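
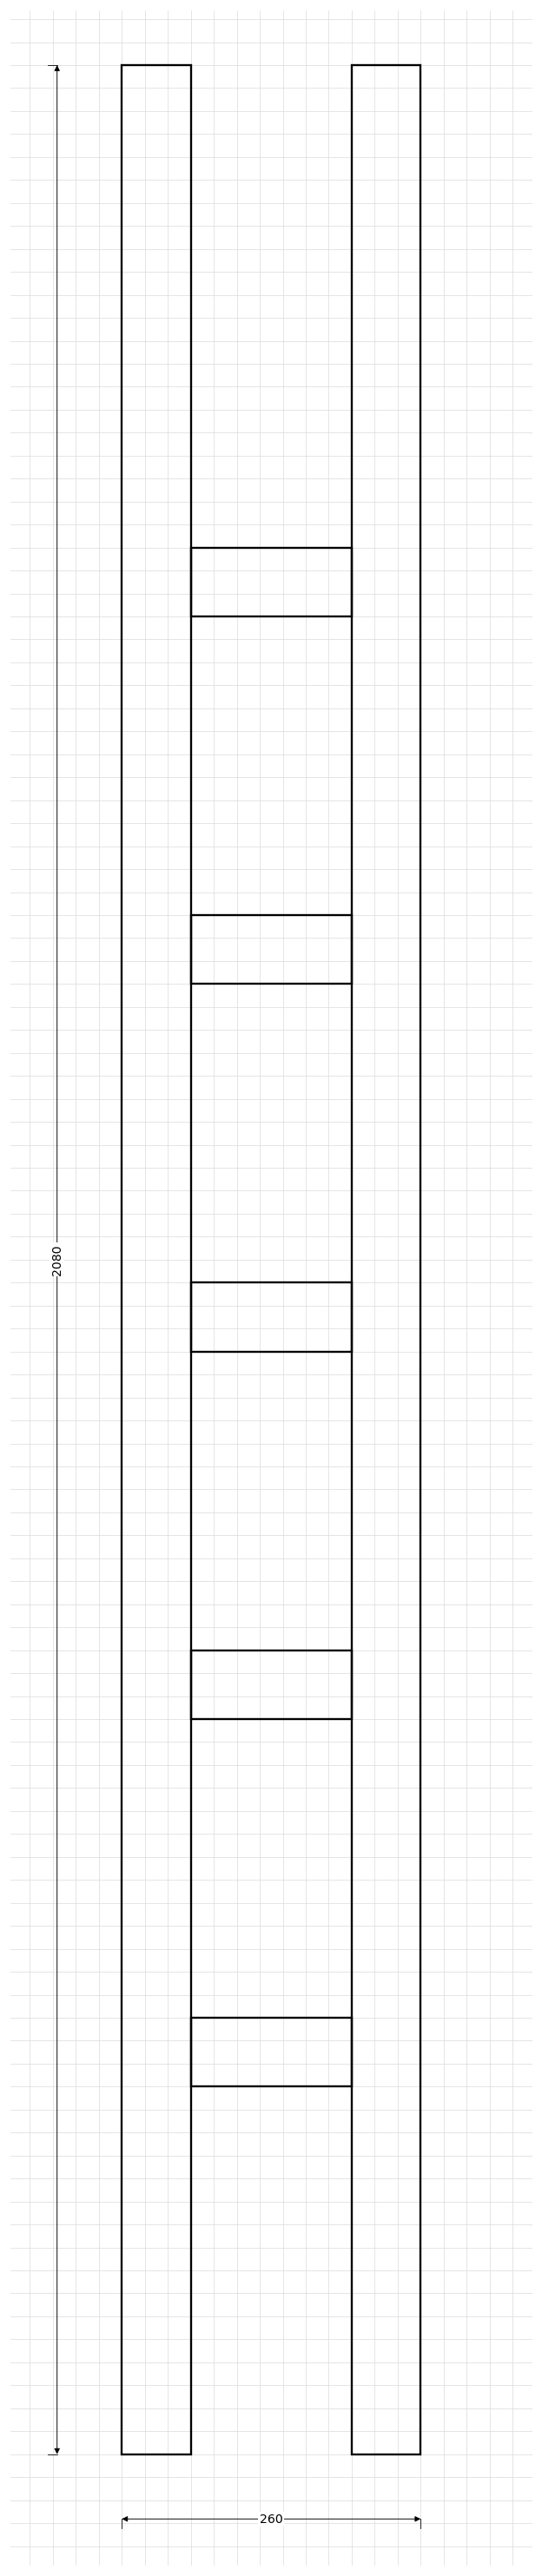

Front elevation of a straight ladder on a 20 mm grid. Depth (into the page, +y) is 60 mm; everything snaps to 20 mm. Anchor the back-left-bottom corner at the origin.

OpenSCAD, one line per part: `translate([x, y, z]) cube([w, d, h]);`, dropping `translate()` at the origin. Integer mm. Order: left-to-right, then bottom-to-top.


cube([60, 60, 2080]);
translate([60, 0, 320]) cube([140, 60, 60]);
translate([60, 0, 640]) cube([140, 60, 60]);
translate([60, 0, 960]) cube([140, 60, 60]);
translate([60, 0, 1280]) cube([140, 60, 60]);
translate([60, 0, 1600]) cube([140, 60, 60]);
translate([200, 0, 0]) cube([60, 60, 2080]);


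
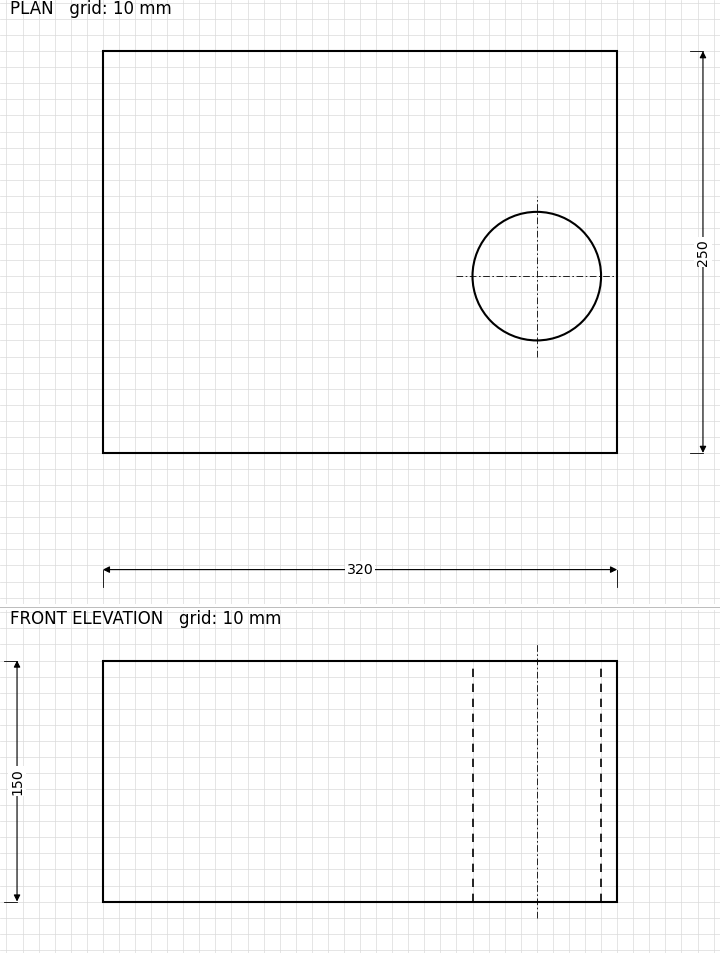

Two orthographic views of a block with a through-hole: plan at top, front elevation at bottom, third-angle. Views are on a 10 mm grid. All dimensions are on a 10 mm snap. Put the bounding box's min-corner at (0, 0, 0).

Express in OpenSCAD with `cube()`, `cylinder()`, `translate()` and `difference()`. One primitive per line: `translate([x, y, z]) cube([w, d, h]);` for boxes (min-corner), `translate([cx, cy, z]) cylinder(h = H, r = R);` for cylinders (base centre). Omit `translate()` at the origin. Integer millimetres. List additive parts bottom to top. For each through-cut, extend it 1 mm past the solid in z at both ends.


difference() {
  cube([320, 250, 150]);
  translate([270, 110, -1]) cylinder(h = 152, r = 40);
}


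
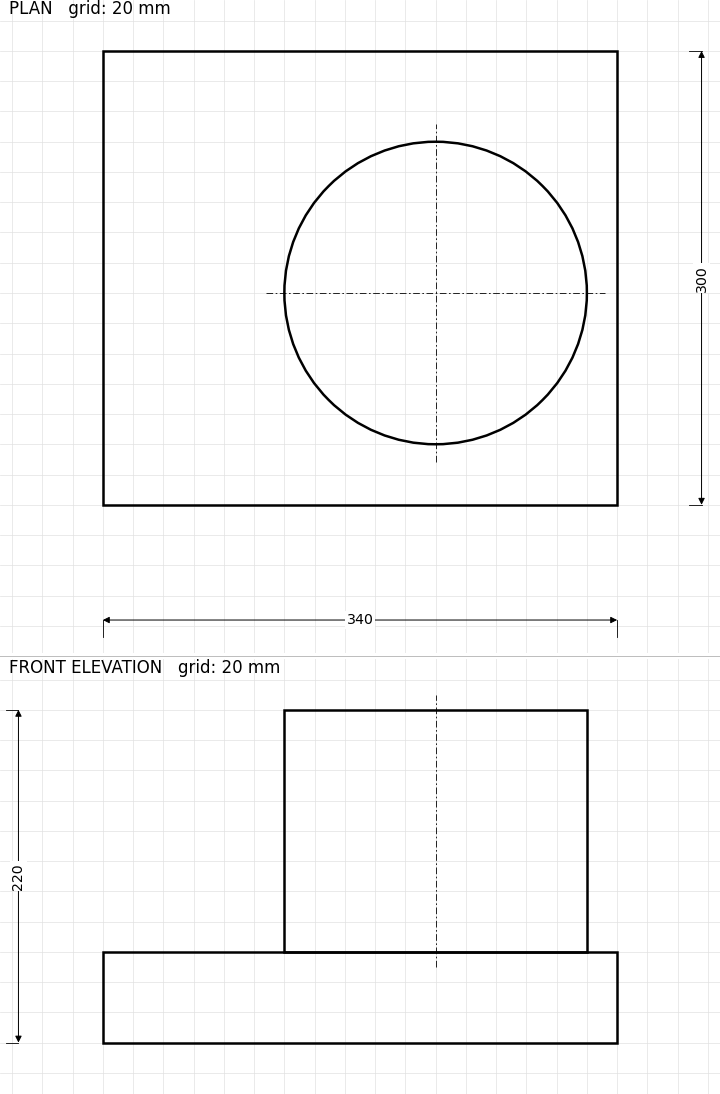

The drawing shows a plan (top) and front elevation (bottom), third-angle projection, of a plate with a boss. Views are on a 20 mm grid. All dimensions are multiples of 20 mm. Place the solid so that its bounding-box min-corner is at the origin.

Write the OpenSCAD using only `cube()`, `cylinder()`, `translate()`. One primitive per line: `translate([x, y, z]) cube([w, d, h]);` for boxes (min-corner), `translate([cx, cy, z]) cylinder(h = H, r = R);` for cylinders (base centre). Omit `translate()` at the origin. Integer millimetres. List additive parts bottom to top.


cube([340, 300, 60]);
translate([220, 140, 60]) cylinder(h = 160, r = 100);


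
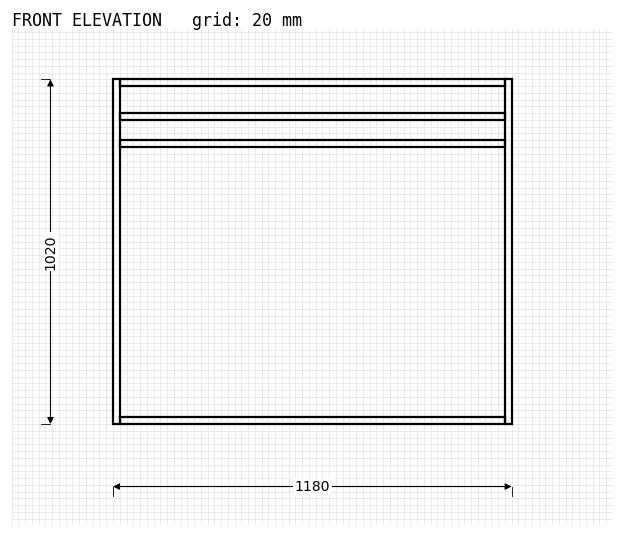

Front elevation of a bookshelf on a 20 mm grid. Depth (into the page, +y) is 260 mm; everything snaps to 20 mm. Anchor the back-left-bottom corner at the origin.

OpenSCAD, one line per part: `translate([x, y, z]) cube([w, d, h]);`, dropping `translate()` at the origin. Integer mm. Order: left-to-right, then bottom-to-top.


cube([20, 260, 1020]);
translate([20, 0, 0]) cube([1140, 260, 20]);
translate([20, 0, 820]) cube([1140, 260, 20]);
translate([20, 0, 900]) cube([1140, 260, 20]);
translate([20, 0, 1000]) cube([1140, 260, 20]);
translate([1160, 0, 0]) cube([20, 260, 1020]);


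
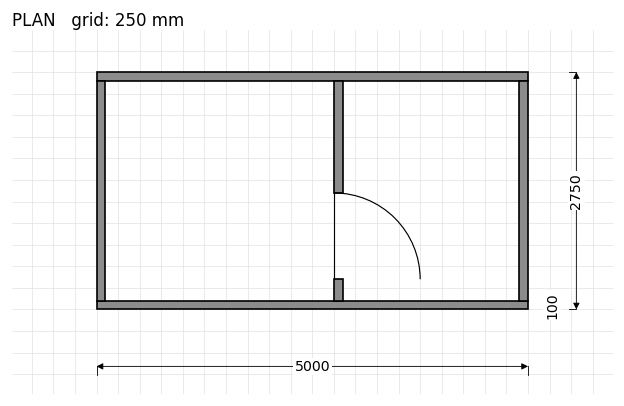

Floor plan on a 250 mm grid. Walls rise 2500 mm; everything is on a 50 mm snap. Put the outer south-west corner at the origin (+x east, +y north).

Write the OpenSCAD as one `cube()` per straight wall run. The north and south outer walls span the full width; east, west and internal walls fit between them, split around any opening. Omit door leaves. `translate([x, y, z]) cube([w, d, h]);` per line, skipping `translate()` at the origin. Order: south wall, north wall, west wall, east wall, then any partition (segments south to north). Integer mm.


cube([5000, 100, 2500]);
translate([0, 2650, 0]) cube([5000, 100, 2500]);
translate([0, 100, 0]) cube([100, 2550, 2500]);
translate([4900, 100, 0]) cube([100, 2550, 2500]);
translate([2750, 100, 0]) cube([100, 250, 2500]);
translate([2750, 1350, 0]) cube([100, 1300, 2500]);


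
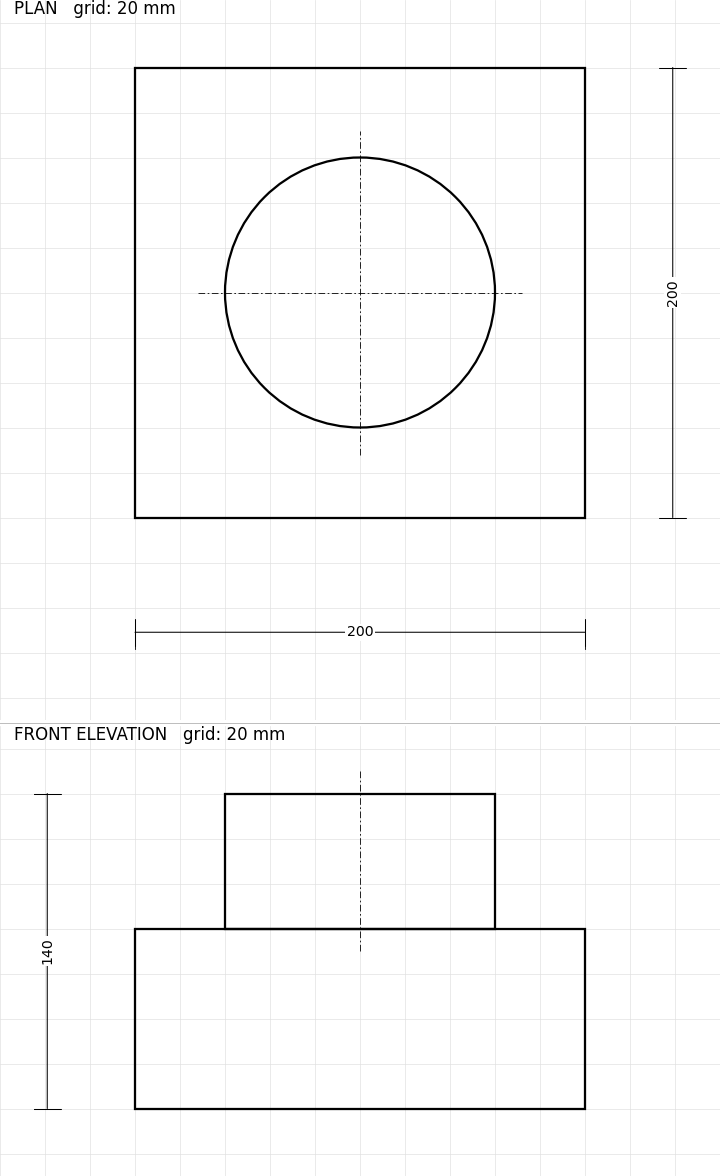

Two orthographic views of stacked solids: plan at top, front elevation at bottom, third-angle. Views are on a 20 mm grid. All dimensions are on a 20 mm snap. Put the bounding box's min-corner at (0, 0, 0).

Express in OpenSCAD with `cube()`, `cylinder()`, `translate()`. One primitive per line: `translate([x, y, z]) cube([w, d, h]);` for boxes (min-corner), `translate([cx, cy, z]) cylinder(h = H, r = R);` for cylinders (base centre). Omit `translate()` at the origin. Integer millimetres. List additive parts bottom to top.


cube([200, 200, 80]);
translate([100, 100, 80]) cylinder(h = 60, r = 60);


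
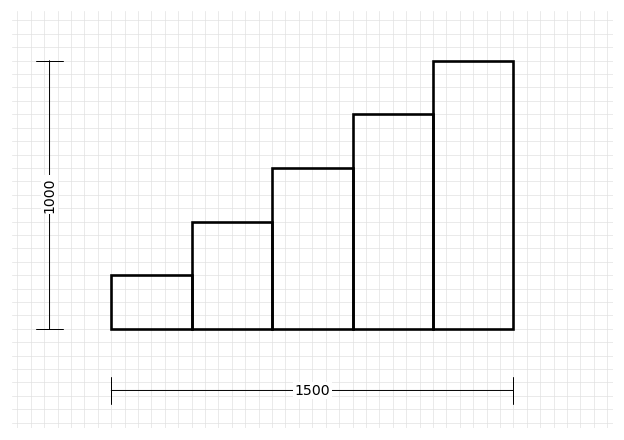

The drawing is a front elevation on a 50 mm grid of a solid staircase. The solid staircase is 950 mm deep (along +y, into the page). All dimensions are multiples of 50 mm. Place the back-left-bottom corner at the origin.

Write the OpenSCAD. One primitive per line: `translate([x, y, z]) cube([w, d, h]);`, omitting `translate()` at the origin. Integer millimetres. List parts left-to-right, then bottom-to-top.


cube([300, 950, 200]);
translate([300, 0, 0]) cube([300, 950, 400]);
translate([600, 0, 0]) cube([300, 950, 600]);
translate([900, 0, 0]) cube([300, 950, 800]);
translate([1200, 0, 0]) cube([300, 950, 1000]);


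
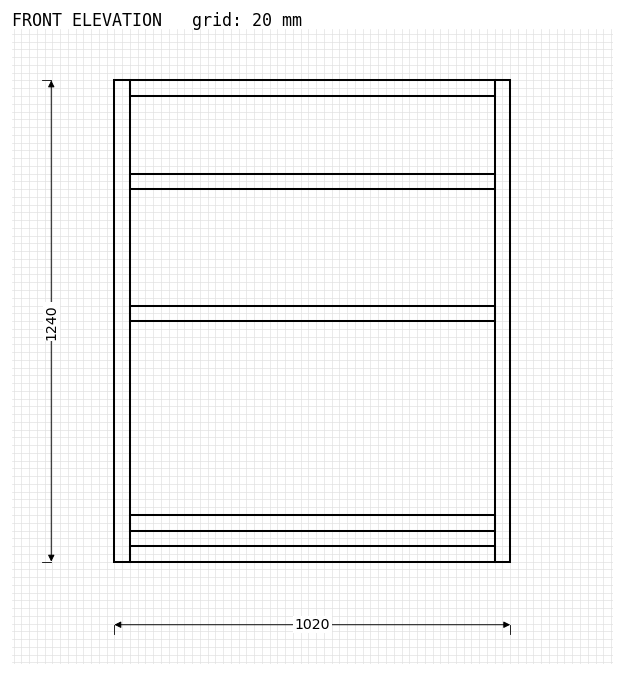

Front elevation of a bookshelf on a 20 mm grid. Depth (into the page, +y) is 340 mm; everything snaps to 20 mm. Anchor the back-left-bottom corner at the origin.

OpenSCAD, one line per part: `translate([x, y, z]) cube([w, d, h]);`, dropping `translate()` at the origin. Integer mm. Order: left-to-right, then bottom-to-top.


cube([40, 340, 1240]);
translate([40, 0, 0]) cube([940, 340, 40]);
translate([40, 0, 80]) cube([940, 340, 40]);
translate([40, 0, 620]) cube([940, 340, 40]);
translate([40, 0, 960]) cube([940, 340, 40]);
translate([40, 0, 1200]) cube([940, 340, 40]);
translate([980, 0, 0]) cube([40, 340, 1240]);


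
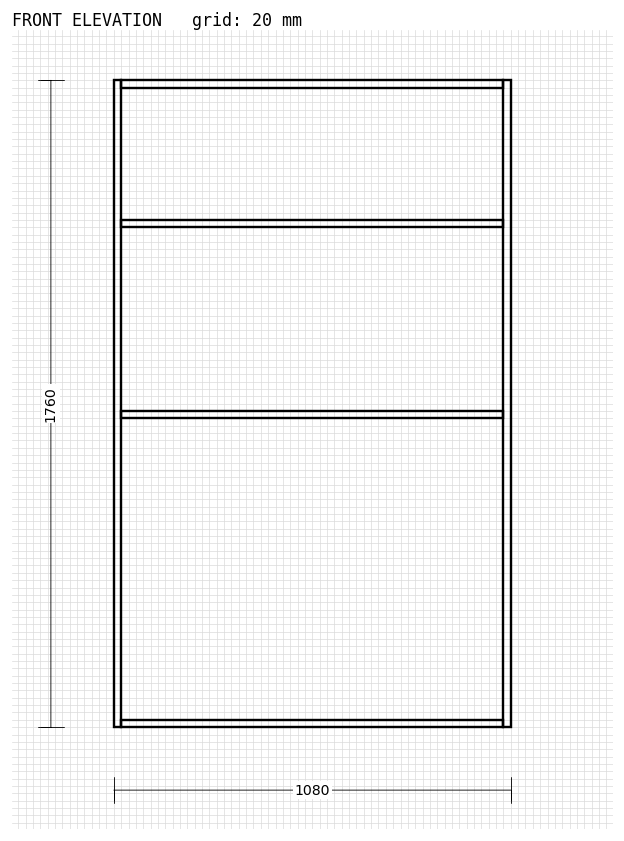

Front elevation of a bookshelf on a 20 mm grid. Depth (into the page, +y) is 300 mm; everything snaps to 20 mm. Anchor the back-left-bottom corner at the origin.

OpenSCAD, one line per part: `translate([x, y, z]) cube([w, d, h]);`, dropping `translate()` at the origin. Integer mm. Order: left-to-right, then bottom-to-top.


cube([20, 300, 1760]);
translate([20, 0, 0]) cube([1040, 300, 20]);
translate([20, 0, 840]) cube([1040, 300, 20]);
translate([20, 0, 1360]) cube([1040, 300, 20]);
translate([20, 0, 1740]) cube([1040, 300, 20]);
translate([1060, 0, 0]) cube([20, 300, 1760]);


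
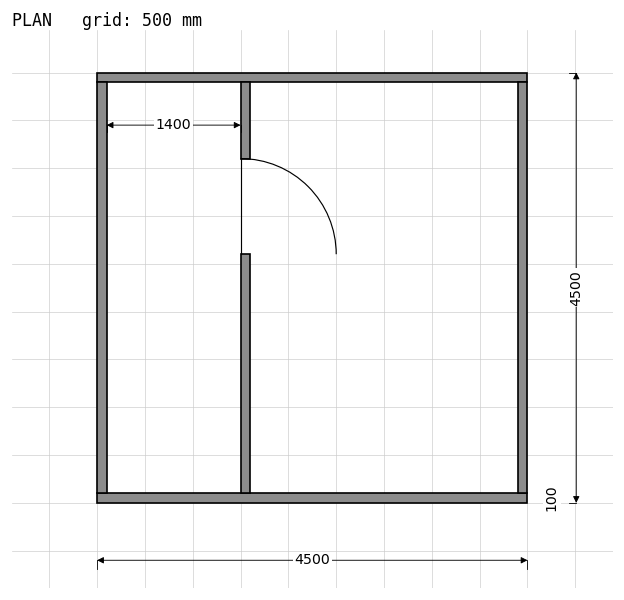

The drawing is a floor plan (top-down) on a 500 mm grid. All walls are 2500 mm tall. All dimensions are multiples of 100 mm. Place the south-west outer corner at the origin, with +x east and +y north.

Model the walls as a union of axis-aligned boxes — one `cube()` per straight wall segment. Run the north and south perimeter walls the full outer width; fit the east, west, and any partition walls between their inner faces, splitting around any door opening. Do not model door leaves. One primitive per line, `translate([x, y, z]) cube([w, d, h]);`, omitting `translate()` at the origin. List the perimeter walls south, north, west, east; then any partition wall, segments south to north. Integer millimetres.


cube([4500, 100, 2500]);
translate([0, 4400, 0]) cube([4500, 100, 2500]);
translate([0, 100, 0]) cube([100, 4300, 2500]);
translate([4400, 100, 0]) cube([100, 4300, 2500]);
translate([1500, 100, 0]) cube([100, 2500, 2500]);
translate([1500, 3600, 0]) cube([100, 800, 2500]);


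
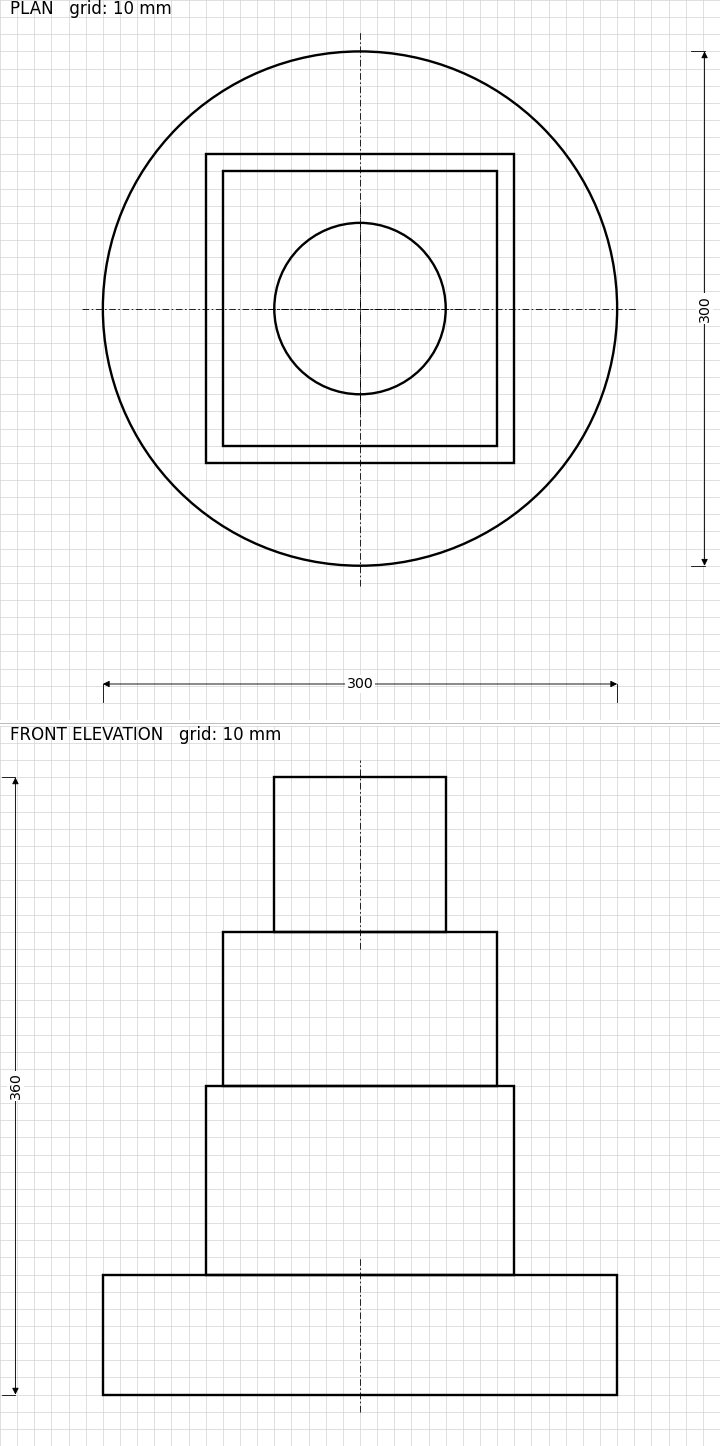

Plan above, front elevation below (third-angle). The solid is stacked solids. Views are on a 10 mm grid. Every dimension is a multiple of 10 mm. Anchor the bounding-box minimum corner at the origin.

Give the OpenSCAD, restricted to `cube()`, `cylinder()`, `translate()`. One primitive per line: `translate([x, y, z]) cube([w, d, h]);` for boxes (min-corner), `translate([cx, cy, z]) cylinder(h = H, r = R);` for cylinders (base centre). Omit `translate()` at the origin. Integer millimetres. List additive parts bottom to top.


translate([150, 150, 0]) cylinder(h = 70, r = 150);
translate([60, 60, 70]) cube([180, 180, 110]);
translate([70, 70, 180]) cube([160, 160, 90]);
translate([150, 150, 270]) cylinder(h = 90, r = 50);


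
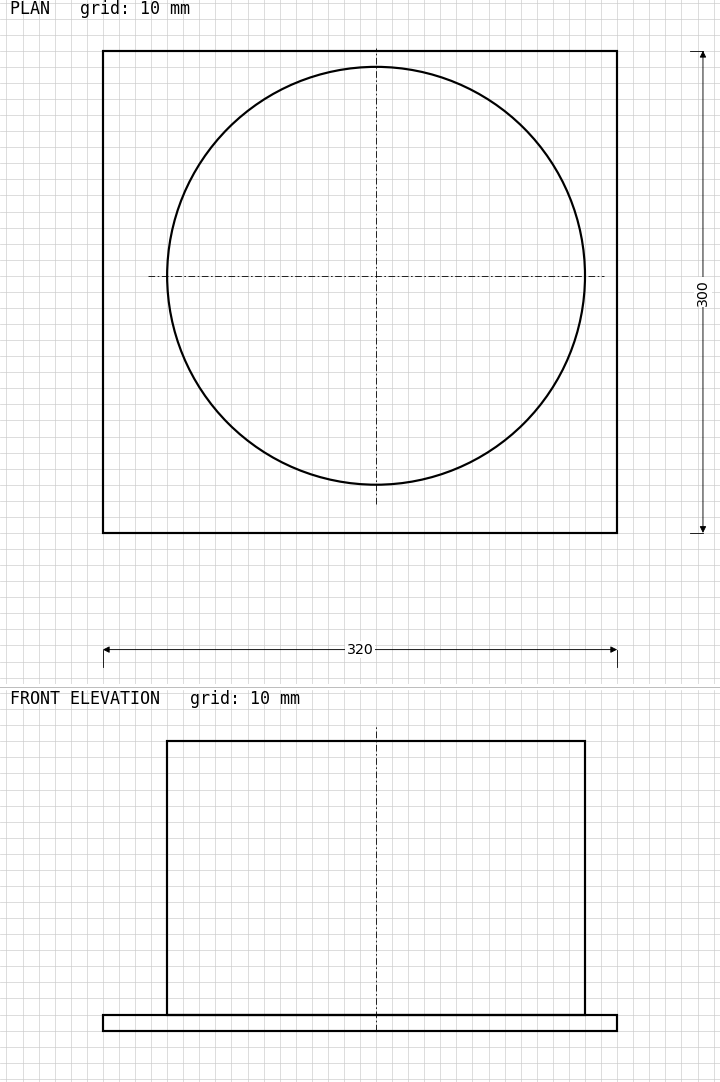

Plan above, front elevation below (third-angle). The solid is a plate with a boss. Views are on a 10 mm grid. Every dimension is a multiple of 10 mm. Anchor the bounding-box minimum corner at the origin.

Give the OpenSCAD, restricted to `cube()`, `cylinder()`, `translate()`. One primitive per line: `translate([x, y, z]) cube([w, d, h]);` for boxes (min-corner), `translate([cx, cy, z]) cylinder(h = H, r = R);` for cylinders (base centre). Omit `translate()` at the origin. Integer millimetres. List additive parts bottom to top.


cube([320, 300, 10]);
translate([170, 160, 10]) cylinder(h = 170, r = 130);


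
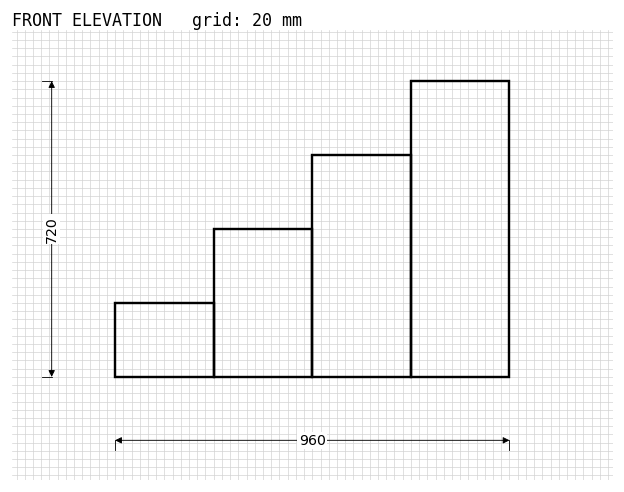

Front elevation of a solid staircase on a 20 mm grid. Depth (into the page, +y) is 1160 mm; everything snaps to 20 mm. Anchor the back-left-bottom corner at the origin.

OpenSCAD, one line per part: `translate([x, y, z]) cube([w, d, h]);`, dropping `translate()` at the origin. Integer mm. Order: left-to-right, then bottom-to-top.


cube([240, 1160, 180]);
translate([240, 0, 0]) cube([240, 1160, 360]);
translate([480, 0, 0]) cube([240, 1160, 540]);
translate([720, 0, 0]) cube([240, 1160, 720]);


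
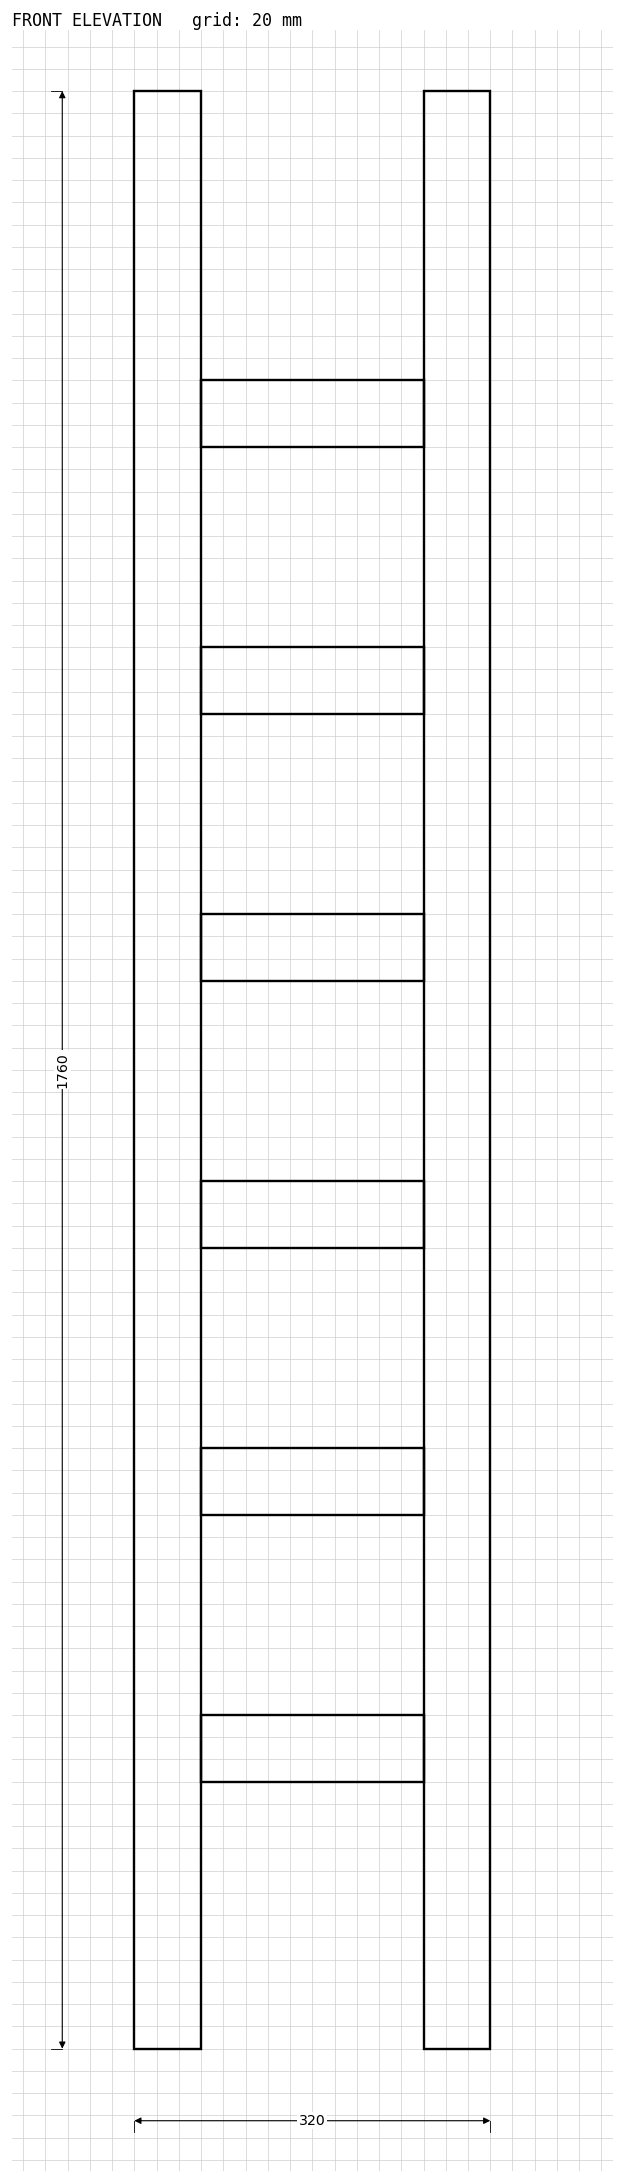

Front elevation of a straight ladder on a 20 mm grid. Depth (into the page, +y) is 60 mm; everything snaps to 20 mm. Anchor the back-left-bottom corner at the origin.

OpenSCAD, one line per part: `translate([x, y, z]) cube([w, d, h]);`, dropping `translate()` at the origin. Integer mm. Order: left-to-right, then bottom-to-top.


cube([60, 60, 1760]);
translate([60, 0, 240]) cube([200, 60, 60]);
translate([60, 0, 480]) cube([200, 60, 60]);
translate([60, 0, 720]) cube([200, 60, 60]);
translate([60, 0, 960]) cube([200, 60, 60]);
translate([60, 0, 1200]) cube([200, 60, 60]);
translate([60, 0, 1440]) cube([200, 60, 60]);
translate([260, 0, 0]) cube([60, 60, 1760]);


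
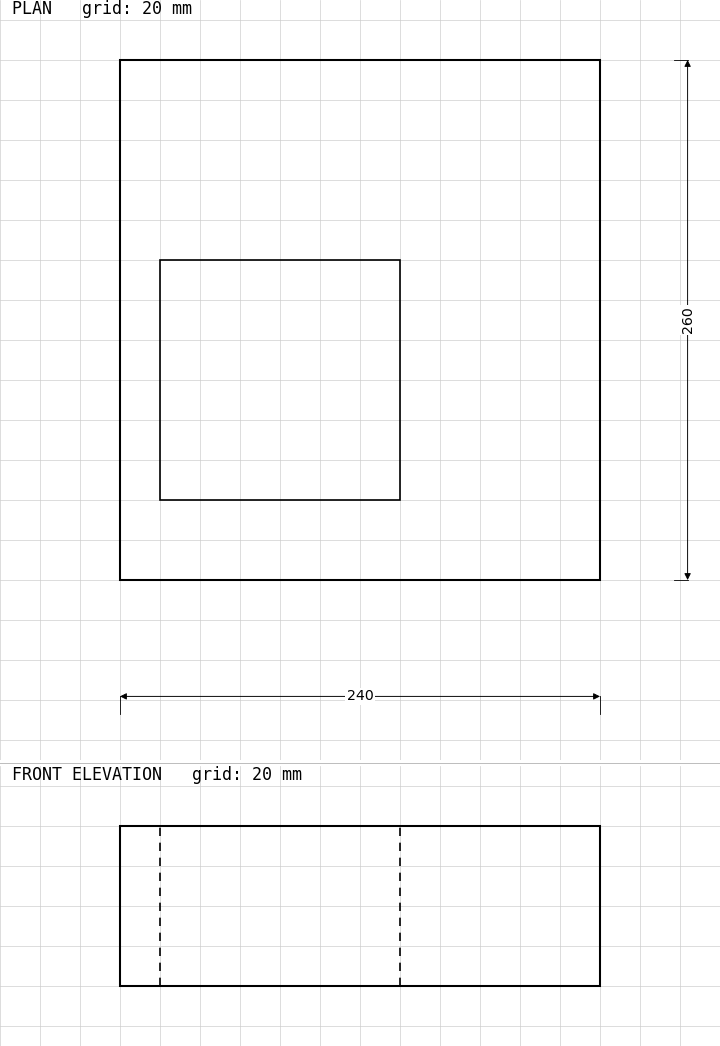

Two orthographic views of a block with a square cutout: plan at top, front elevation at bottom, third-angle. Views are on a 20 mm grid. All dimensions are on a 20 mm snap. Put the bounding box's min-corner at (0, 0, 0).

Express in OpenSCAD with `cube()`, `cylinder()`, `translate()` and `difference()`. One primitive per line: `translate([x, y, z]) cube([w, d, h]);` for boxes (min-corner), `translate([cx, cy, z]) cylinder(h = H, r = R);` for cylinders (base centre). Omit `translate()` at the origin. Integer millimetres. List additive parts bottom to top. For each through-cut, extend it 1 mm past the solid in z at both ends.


difference() {
  cube([240, 260, 80]);
  translate([20, 40, -1]) cube([120, 120, 82]);
}


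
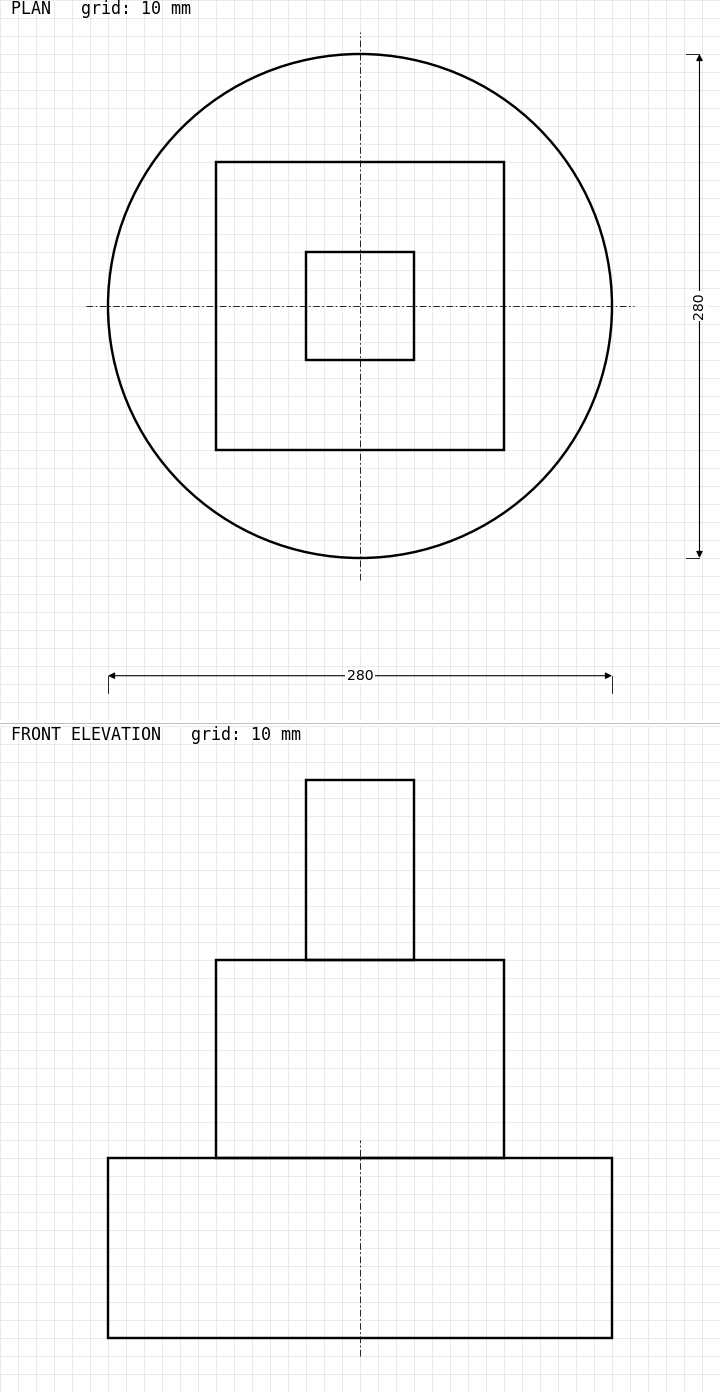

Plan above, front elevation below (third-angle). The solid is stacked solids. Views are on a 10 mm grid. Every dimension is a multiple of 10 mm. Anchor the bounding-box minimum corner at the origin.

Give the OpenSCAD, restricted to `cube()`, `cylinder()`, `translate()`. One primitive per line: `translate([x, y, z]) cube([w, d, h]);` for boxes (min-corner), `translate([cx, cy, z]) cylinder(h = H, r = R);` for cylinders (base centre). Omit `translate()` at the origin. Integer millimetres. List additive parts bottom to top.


translate([140, 140, 0]) cylinder(h = 100, r = 140);
translate([60, 60, 100]) cube([160, 160, 110]);
translate([110, 110, 210]) cube([60, 60, 100]);


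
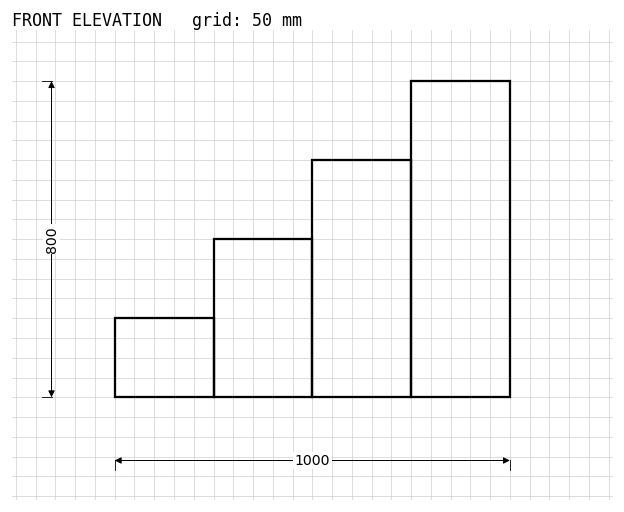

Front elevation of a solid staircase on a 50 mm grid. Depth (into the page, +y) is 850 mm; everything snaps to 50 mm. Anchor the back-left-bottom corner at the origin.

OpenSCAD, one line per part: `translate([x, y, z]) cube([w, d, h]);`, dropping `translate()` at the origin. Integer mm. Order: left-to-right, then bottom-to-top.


cube([250, 850, 200]);
translate([250, 0, 0]) cube([250, 850, 400]);
translate([500, 0, 0]) cube([250, 850, 600]);
translate([750, 0, 0]) cube([250, 850, 800]);


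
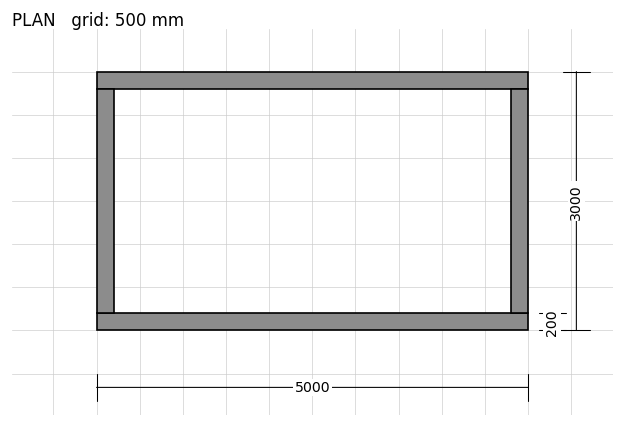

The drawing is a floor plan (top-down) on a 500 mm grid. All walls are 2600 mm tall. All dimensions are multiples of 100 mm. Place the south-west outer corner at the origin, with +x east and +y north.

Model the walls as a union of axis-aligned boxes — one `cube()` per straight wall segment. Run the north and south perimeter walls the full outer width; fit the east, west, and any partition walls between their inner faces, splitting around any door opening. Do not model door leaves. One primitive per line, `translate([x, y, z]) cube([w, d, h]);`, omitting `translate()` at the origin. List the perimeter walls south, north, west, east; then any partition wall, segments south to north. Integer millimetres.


cube([5000, 200, 2600]);
translate([0, 2800, 0]) cube([5000, 200, 2600]);
translate([0, 200, 0]) cube([200, 2600, 2600]);
translate([4800, 200, 0]) cube([200, 2600, 2600]);


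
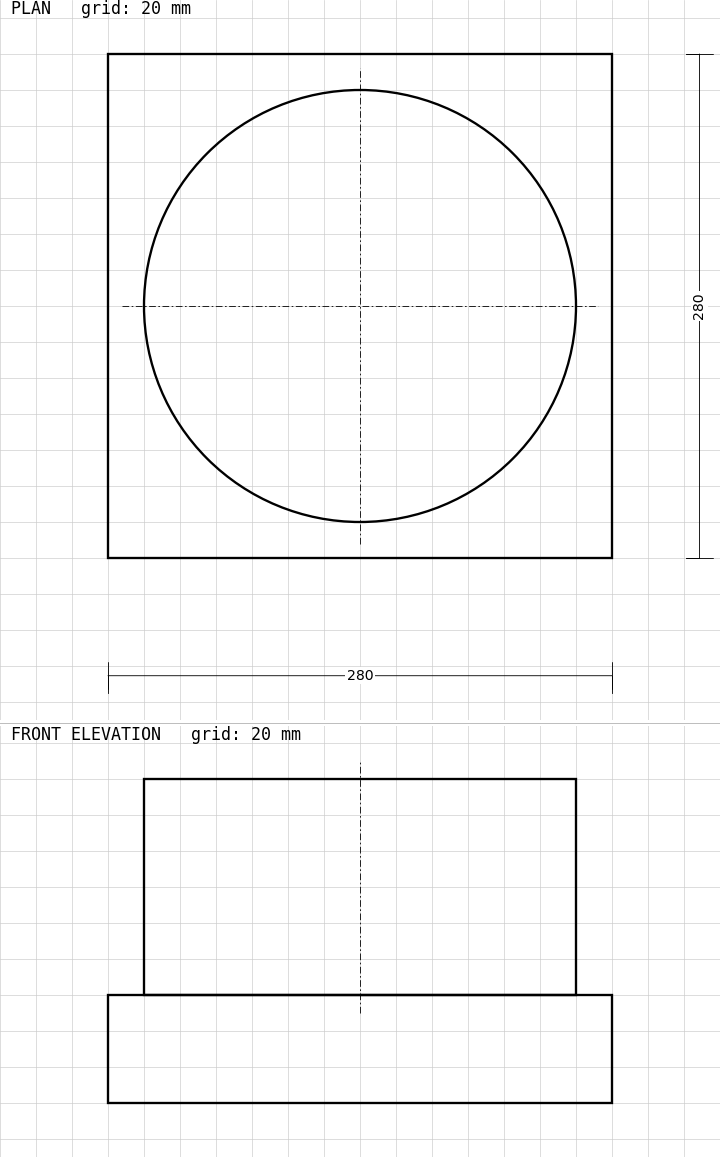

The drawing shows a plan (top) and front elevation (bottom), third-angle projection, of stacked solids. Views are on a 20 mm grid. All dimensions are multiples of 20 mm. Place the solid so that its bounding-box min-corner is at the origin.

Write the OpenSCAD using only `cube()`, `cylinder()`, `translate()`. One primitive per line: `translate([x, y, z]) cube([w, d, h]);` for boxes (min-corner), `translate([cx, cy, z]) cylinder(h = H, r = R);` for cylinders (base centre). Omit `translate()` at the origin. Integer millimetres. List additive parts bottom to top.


cube([280, 280, 60]);
translate([140, 140, 60]) cylinder(h = 120, r = 120);


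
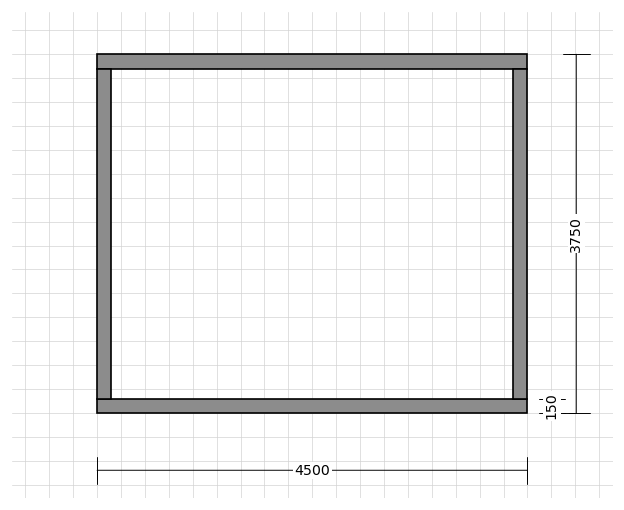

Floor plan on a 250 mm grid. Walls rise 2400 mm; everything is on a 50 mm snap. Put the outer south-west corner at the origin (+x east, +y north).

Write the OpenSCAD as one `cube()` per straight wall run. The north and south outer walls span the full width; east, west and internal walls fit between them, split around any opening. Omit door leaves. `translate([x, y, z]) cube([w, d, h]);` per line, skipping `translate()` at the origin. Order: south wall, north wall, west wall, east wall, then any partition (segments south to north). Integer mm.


cube([4500, 150, 2400]);
translate([0, 3600, 0]) cube([4500, 150, 2400]);
translate([0, 150, 0]) cube([150, 3450, 2400]);
translate([4350, 150, 0]) cube([150, 3450, 2400]);


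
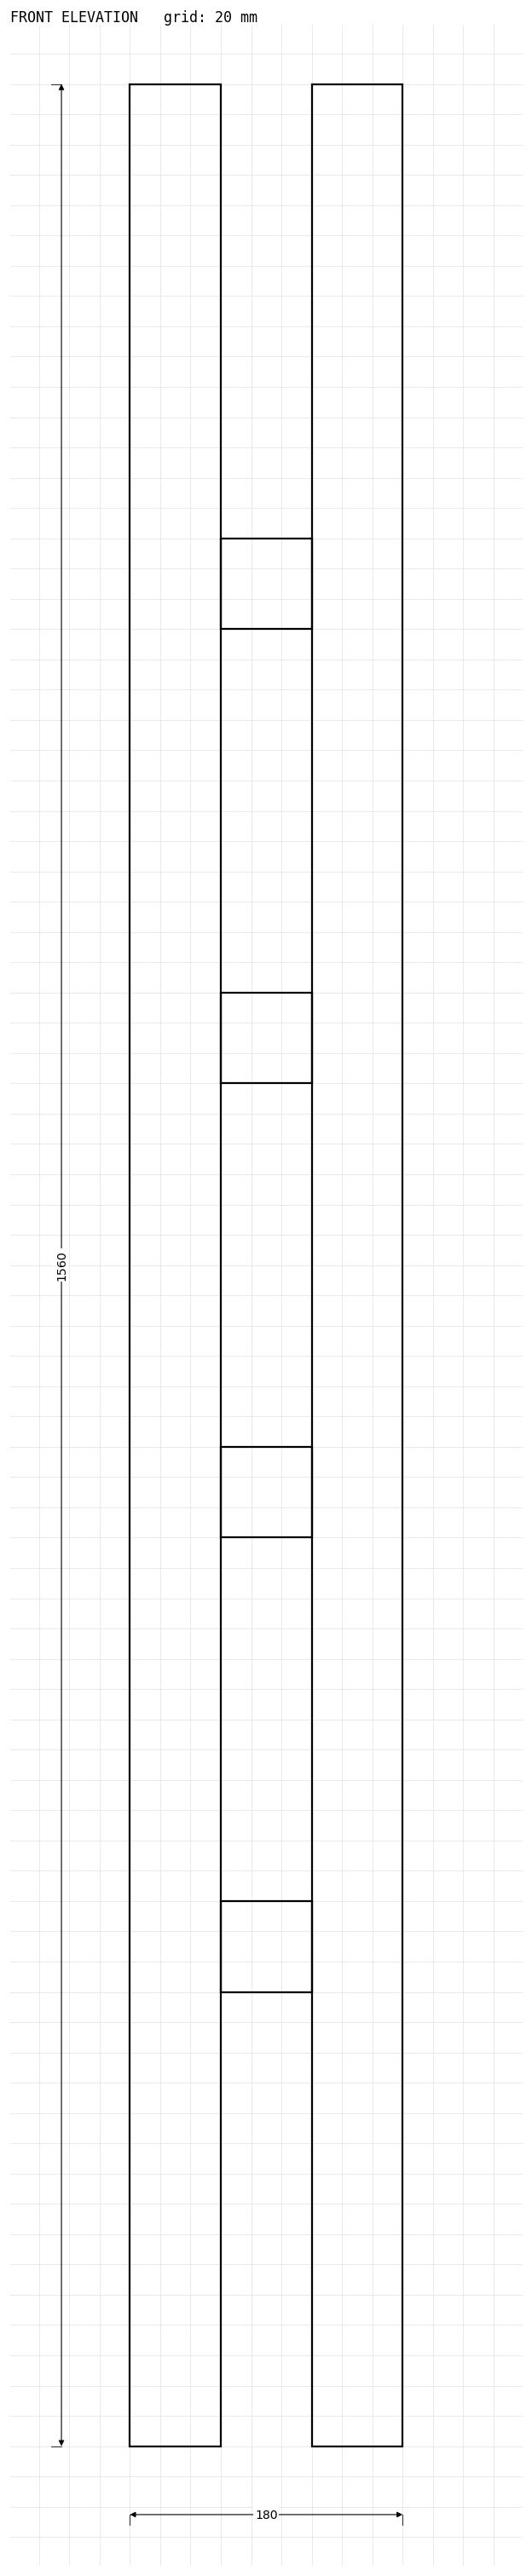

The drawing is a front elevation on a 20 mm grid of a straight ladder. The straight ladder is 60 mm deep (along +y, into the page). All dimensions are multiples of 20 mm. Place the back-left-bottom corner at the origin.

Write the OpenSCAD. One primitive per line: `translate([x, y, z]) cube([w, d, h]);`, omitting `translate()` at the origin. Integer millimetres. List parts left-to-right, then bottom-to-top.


cube([60, 60, 1560]);
translate([60, 0, 300]) cube([60, 60, 60]);
translate([60, 0, 600]) cube([60, 60, 60]);
translate([60, 0, 900]) cube([60, 60, 60]);
translate([60, 0, 1200]) cube([60, 60, 60]);
translate([120, 0, 0]) cube([60, 60, 1560]);


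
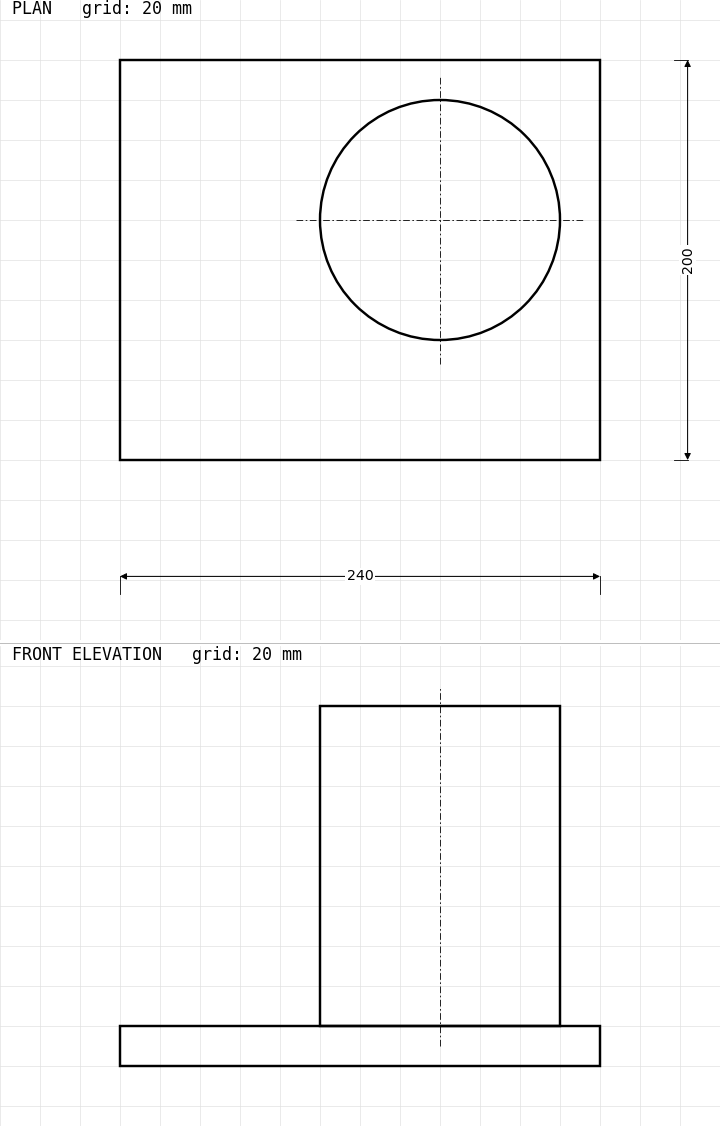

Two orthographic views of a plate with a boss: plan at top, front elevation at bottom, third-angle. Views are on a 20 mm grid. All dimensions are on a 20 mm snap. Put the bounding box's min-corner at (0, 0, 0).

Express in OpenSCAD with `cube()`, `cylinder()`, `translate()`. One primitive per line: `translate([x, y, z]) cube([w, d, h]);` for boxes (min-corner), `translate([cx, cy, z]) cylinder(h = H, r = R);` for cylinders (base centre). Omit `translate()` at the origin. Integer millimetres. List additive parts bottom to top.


cube([240, 200, 20]);
translate([160, 120, 20]) cylinder(h = 160, r = 60);


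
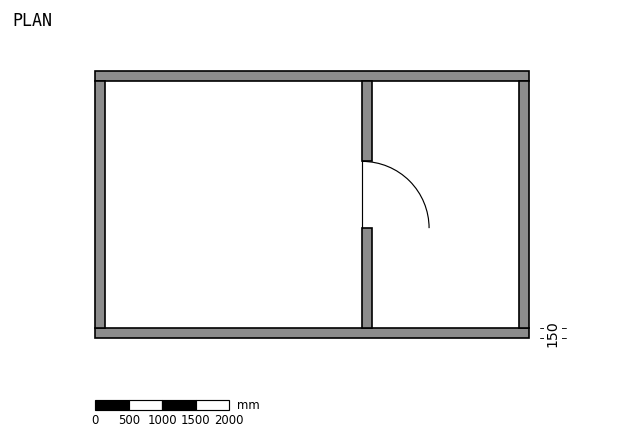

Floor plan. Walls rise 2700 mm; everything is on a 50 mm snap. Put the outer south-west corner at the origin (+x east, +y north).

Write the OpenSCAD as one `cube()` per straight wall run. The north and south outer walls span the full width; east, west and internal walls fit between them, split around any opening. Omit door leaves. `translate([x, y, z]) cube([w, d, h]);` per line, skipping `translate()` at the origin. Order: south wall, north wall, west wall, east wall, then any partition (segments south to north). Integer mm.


cube([6500, 150, 2700]);
translate([0, 3850, 0]) cube([6500, 150, 2700]);
translate([0, 150, 0]) cube([150, 3700, 2700]);
translate([6350, 150, 0]) cube([150, 3700, 2700]);
translate([4000, 150, 0]) cube([150, 1500, 2700]);
translate([4000, 2650, 0]) cube([150, 1200, 2700]);


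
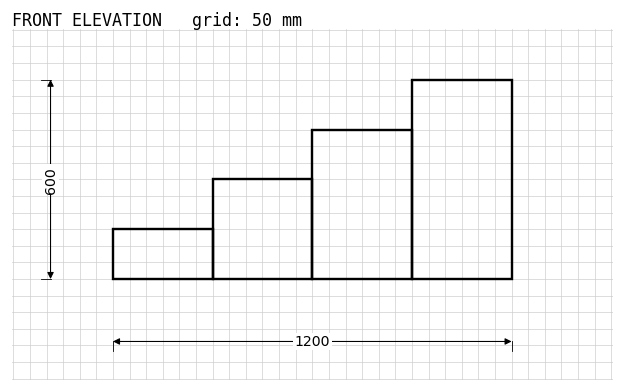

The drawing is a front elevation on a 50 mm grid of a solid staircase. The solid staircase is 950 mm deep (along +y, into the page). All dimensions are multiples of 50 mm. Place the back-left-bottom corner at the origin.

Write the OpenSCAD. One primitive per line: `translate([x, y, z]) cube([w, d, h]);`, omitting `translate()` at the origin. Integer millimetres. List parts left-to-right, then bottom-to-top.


cube([300, 950, 150]);
translate([300, 0, 0]) cube([300, 950, 300]);
translate([600, 0, 0]) cube([300, 950, 450]);
translate([900, 0, 0]) cube([300, 950, 600]);


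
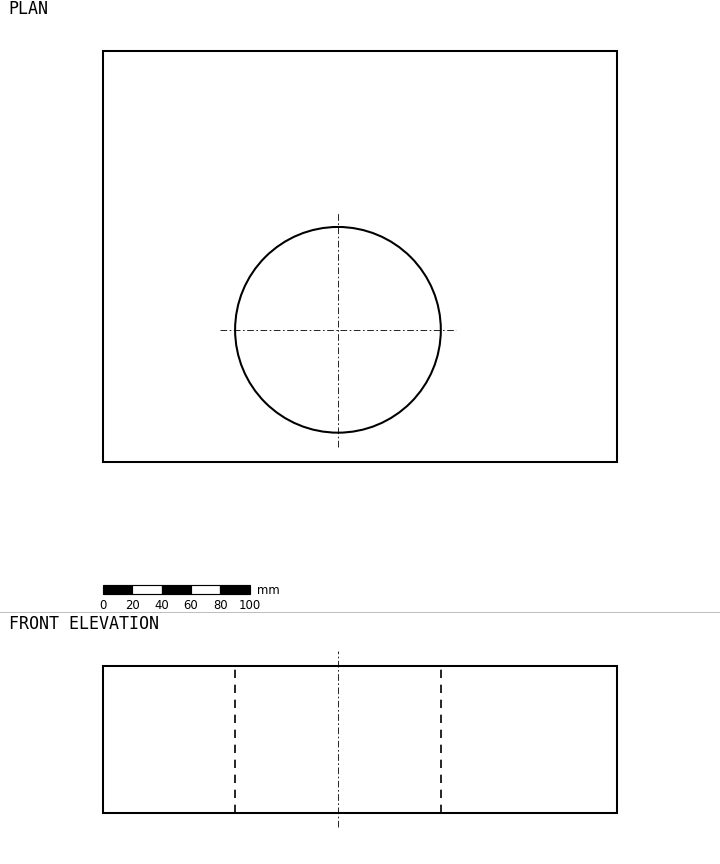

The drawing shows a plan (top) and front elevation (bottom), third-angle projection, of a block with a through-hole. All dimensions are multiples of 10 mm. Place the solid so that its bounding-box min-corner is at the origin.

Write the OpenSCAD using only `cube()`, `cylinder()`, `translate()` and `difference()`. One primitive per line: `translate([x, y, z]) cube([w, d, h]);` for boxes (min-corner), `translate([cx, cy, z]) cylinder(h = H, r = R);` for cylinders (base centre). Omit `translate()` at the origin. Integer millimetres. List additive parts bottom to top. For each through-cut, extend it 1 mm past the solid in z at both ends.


difference() {
  cube([350, 280, 100]);
  translate([160, 90, -1]) cylinder(h = 102, r = 70);
}


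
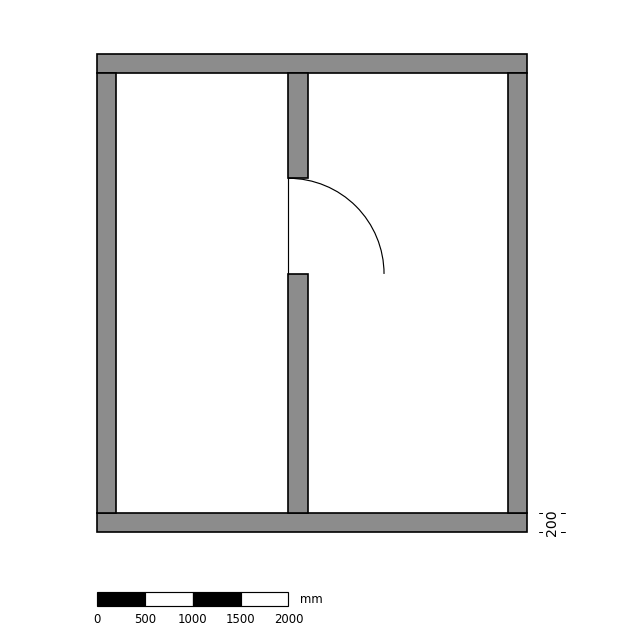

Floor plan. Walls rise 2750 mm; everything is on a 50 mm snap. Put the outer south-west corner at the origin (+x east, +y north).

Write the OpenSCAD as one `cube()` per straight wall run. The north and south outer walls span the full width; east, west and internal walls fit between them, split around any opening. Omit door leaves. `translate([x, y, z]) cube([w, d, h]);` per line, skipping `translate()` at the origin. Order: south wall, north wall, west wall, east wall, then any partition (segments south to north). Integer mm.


cube([4500, 200, 2750]);
translate([0, 4800, 0]) cube([4500, 200, 2750]);
translate([0, 200, 0]) cube([200, 4600, 2750]);
translate([4300, 200, 0]) cube([200, 4600, 2750]);
translate([2000, 200, 0]) cube([200, 2500, 2750]);
translate([2000, 3700, 0]) cube([200, 1100, 2750]);


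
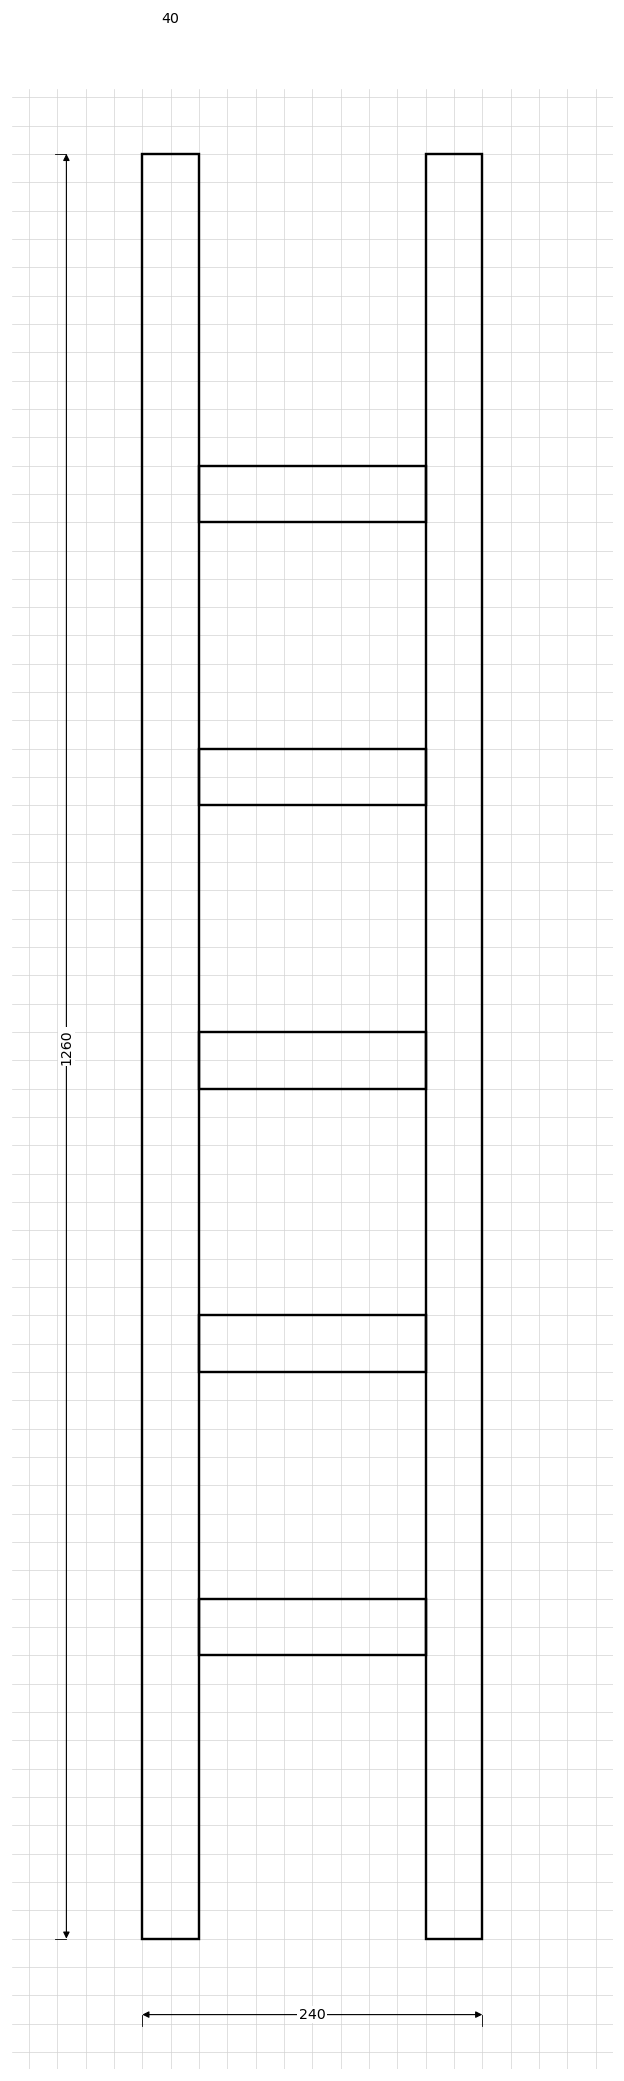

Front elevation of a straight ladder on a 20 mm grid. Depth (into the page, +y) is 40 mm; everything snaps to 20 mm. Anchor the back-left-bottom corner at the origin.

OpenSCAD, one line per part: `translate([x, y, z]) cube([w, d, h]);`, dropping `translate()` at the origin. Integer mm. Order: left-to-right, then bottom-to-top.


cube([40, 40, 1260]);
translate([40, 0, 200]) cube([160, 40, 40]);
translate([40, 0, 400]) cube([160, 40, 40]);
translate([40, 0, 600]) cube([160, 40, 40]);
translate([40, 0, 800]) cube([160, 40, 40]);
translate([40, 0, 1000]) cube([160, 40, 40]);
translate([200, 0, 0]) cube([40, 40, 1260]);


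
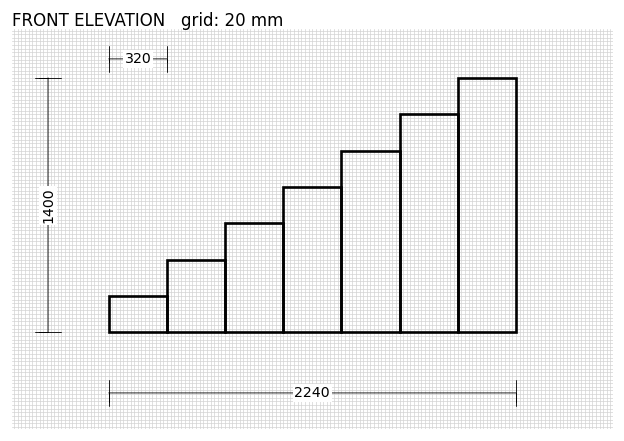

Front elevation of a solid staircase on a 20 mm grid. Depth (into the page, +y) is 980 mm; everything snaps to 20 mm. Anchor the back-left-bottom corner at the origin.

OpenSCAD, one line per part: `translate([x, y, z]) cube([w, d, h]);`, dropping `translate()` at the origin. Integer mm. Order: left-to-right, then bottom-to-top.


cube([320, 980, 200]);
translate([320, 0, 0]) cube([320, 980, 400]);
translate([640, 0, 0]) cube([320, 980, 600]);
translate([960, 0, 0]) cube([320, 980, 800]);
translate([1280, 0, 0]) cube([320, 980, 1000]);
translate([1600, 0, 0]) cube([320, 980, 1200]);
translate([1920, 0, 0]) cube([320, 980, 1400]);


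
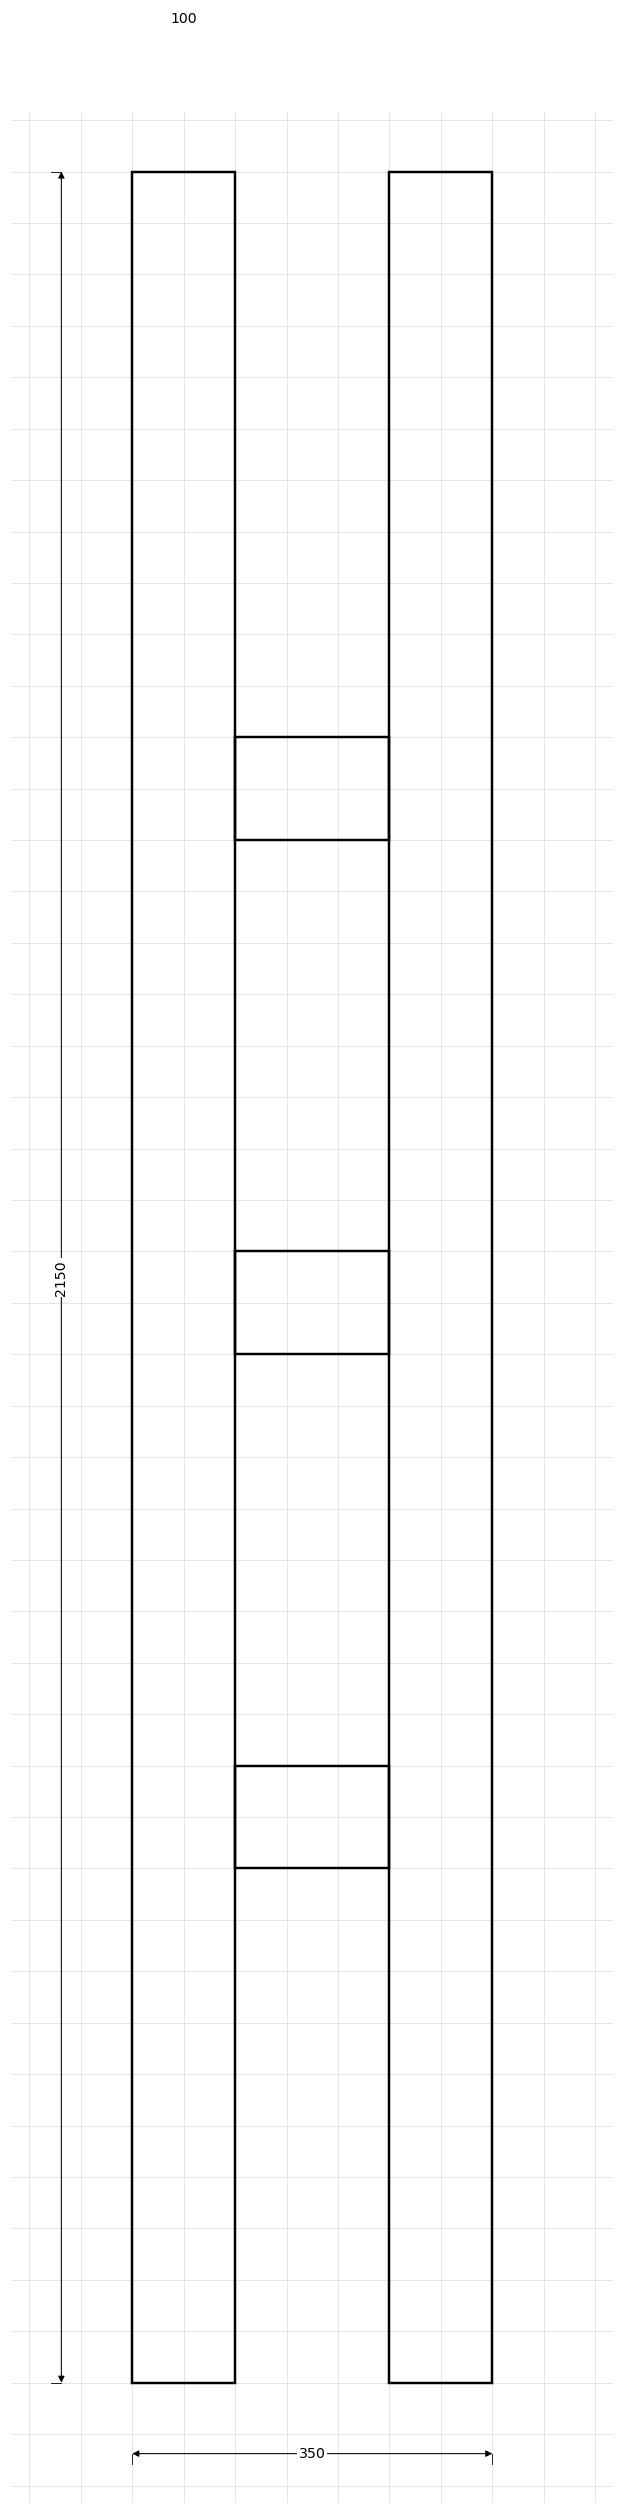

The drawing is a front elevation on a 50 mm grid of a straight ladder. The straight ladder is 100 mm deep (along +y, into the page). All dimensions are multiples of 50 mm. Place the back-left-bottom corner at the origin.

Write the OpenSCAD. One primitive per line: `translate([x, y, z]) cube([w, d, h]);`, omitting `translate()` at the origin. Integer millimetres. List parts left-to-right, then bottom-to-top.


cube([100, 100, 2150]);
translate([100, 0, 500]) cube([150, 100, 100]);
translate([100, 0, 1000]) cube([150, 100, 100]);
translate([100, 0, 1500]) cube([150, 100, 100]);
translate([250, 0, 0]) cube([100, 100, 2150]);


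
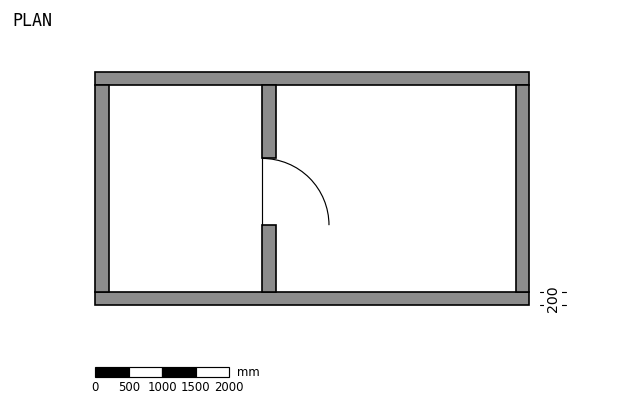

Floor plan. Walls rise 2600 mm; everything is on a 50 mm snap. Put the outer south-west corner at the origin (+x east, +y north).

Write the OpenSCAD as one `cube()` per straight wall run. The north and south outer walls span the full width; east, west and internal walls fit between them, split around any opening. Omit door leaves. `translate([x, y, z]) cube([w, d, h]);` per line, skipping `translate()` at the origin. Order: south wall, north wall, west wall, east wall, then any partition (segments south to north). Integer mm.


cube([6500, 200, 2600]);
translate([0, 3300, 0]) cube([6500, 200, 2600]);
translate([0, 200, 0]) cube([200, 3100, 2600]);
translate([6300, 200, 0]) cube([200, 3100, 2600]);
translate([2500, 200, 0]) cube([200, 1000, 2600]);
translate([2500, 2200, 0]) cube([200, 1100, 2600]);


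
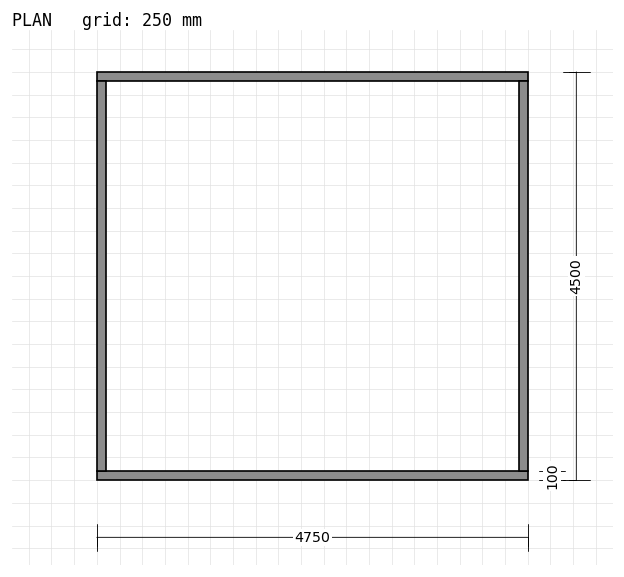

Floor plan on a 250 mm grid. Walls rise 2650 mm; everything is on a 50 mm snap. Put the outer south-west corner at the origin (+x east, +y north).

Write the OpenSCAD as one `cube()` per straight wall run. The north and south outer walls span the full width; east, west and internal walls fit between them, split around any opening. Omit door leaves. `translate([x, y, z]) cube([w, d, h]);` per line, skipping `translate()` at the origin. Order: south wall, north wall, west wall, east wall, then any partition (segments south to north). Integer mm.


cube([4750, 100, 2650]);
translate([0, 4400, 0]) cube([4750, 100, 2650]);
translate([0, 100, 0]) cube([100, 4300, 2650]);
translate([4650, 100, 0]) cube([100, 4300, 2650]);


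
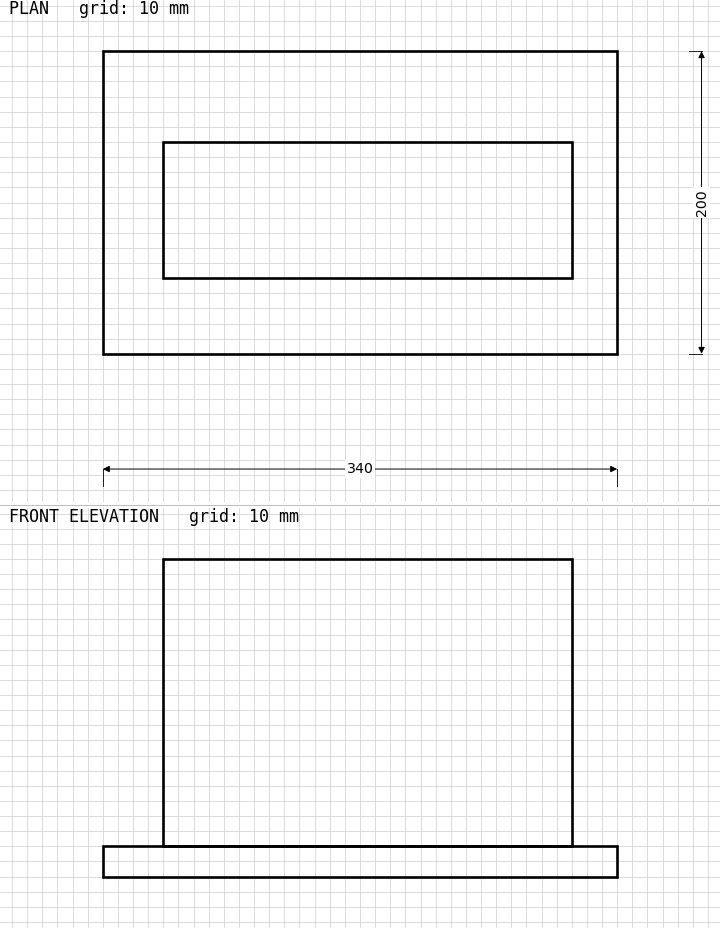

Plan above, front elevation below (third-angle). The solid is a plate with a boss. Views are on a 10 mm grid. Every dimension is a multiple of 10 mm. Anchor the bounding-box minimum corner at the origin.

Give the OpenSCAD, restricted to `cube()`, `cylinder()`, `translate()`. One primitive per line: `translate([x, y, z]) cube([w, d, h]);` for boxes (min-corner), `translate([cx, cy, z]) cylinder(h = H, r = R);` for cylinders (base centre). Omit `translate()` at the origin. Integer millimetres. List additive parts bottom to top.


cube([340, 200, 20]);
translate([40, 50, 20]) cube([270, 90, 190]);


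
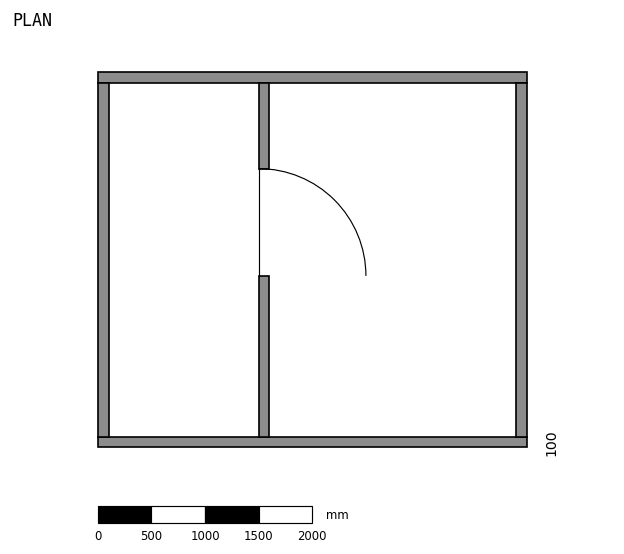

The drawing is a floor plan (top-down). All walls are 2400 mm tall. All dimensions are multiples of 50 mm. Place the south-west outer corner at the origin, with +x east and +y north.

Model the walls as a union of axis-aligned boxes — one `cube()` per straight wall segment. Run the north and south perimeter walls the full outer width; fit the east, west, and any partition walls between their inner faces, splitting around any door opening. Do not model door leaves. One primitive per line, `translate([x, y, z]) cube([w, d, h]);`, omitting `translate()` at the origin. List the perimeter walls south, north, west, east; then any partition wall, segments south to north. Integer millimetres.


cube([4000, 100, 2400]);
translate([0, 3400, 0]) cube([4000, 100, 2400]);
translate([0, 100, 0]) cube([100, 3300, 2400]);
translate([3900, 100, 0]) cube([100, 3300, 2400]);
translate([1500, 100, 0]) cube([100, 1500, 2400]);
translate([1500, 2600, 0]) cube([100, 800, 2400]);


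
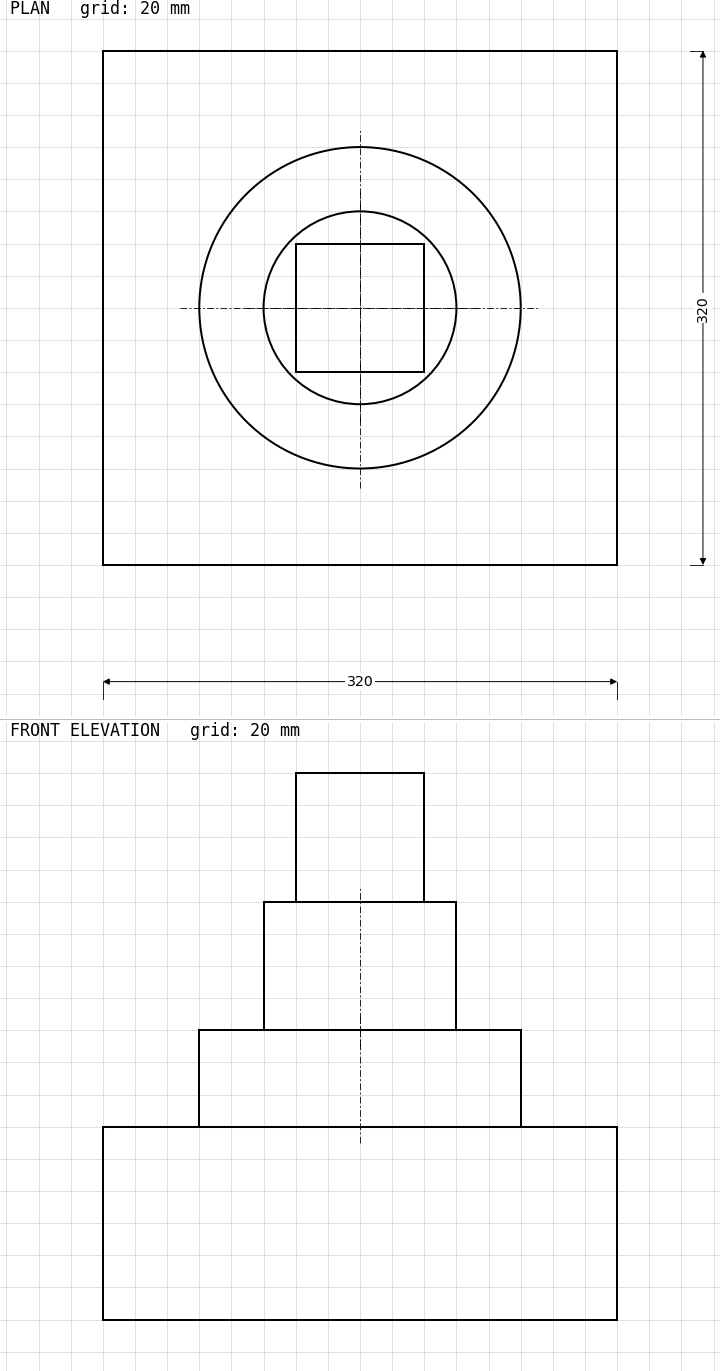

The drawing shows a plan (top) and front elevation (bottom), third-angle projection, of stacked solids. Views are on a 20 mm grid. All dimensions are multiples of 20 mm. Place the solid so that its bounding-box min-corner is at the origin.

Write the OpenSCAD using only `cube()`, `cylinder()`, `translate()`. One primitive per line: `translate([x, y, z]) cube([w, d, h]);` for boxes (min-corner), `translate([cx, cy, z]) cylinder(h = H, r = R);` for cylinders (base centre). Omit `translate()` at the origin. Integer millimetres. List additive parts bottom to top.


cube([320, 320, 120]);
translate([160, 160, 120]) cylinder(h = 60, r = 100);
translate([160, 160, 180]) cylinder(h = 80, r = 60);
translate([120, 120, 260]) cube([80, 80, 80]);
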